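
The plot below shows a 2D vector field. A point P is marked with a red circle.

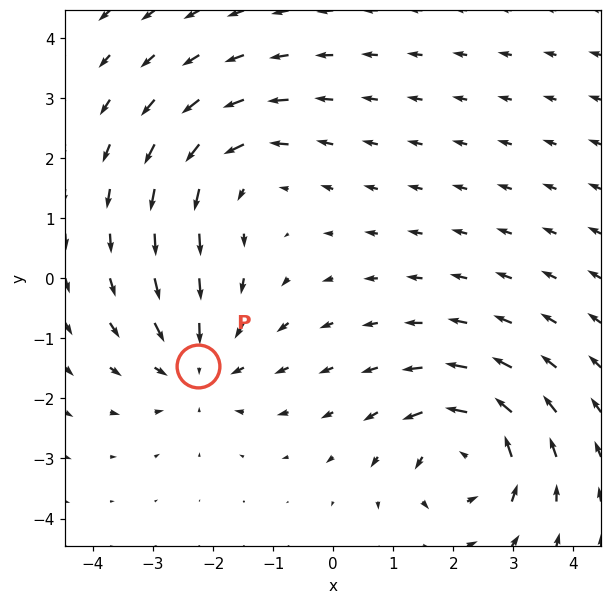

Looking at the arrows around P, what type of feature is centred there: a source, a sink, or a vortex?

At P (-2.2, -1.5) the arrows converge inward. Divergence about -4, curl ≈0 — negative divergence with near-zero curl is a sink.

sink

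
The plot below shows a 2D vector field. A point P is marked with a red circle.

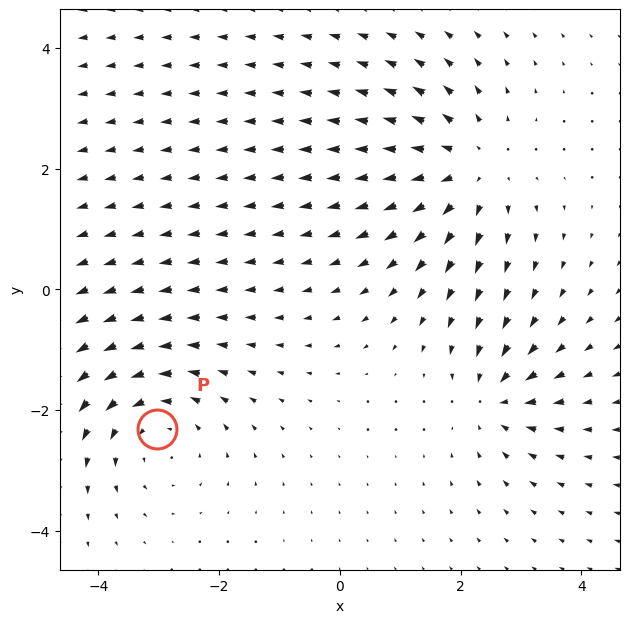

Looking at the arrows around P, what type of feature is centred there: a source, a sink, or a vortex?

vortex

At P (-3.0, -2.3) the arrows circulate counterclockwise. Divergence ≈0, curl about +4 — near-zero divergence with nonzero curl is a vortex.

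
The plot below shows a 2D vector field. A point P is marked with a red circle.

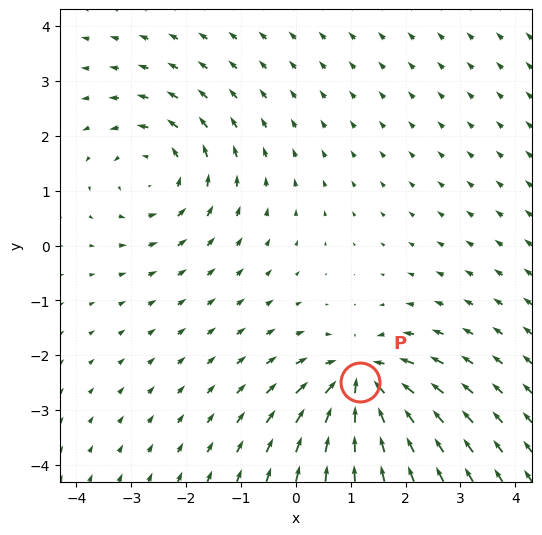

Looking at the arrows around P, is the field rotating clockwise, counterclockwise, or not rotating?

Near P at (1.2, -2.5) the arrows show no circulation. The curl there is ≈0.

not rotating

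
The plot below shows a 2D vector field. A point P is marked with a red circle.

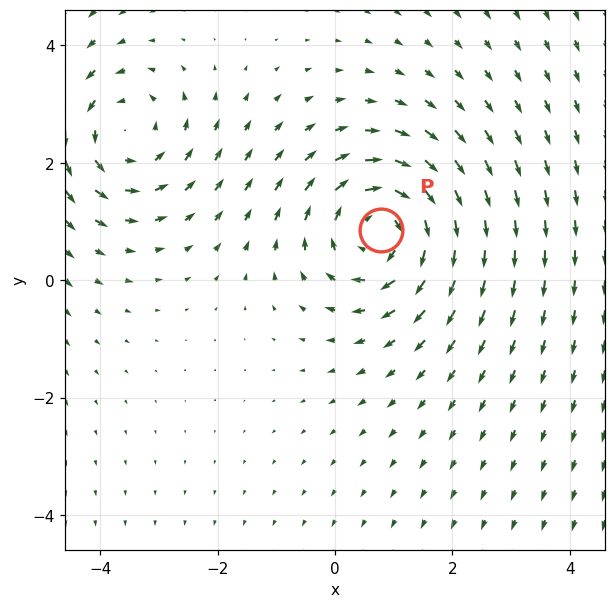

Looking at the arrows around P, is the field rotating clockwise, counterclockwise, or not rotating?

clockwise

Near P at (0.8, 0.8) the arrows circulate clockwise. The curl (z-component) there is about -3; negative curl means clockwise rotation.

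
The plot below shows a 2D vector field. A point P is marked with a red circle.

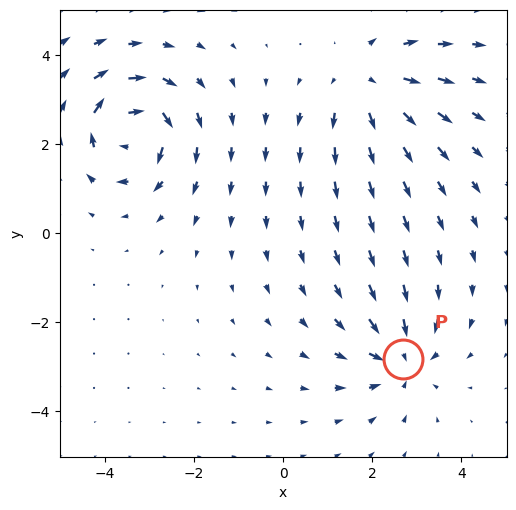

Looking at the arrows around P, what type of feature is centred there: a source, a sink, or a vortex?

sink

At P (2.7, -2.8) the arrows converge inward. Divergence about -5, curl ≈0 — negative divergence with near-zero curl is a sink.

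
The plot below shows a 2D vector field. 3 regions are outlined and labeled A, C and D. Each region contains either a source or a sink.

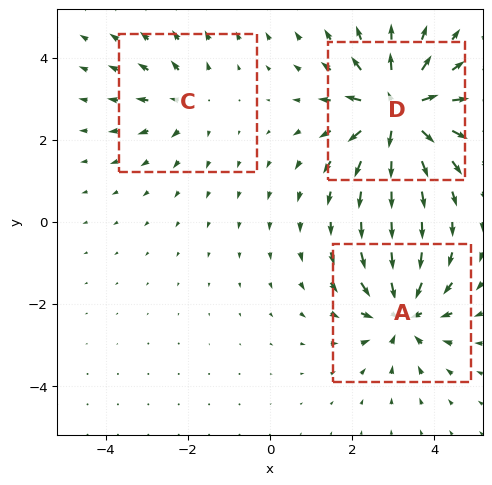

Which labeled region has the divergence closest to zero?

C

Divergence at each region's feature centre — A: about -4, C: about +2, D: about +6. Region C is closest to zero.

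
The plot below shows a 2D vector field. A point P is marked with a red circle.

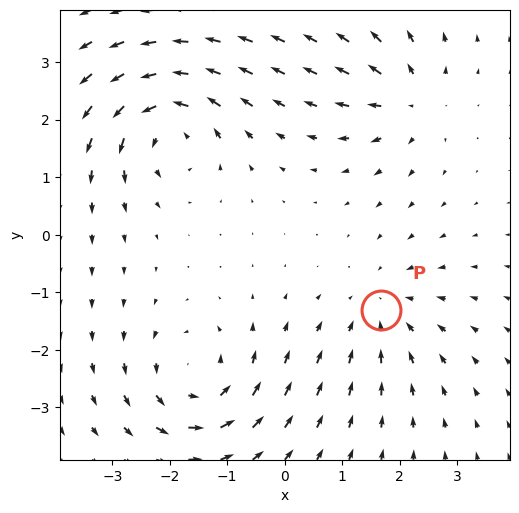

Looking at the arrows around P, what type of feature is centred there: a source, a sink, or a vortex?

sink

At P (1.7, -1.3) the arrows converge inward. Divergence about -3, curl ≈0 — negative divergence with near-zero curl is a sink.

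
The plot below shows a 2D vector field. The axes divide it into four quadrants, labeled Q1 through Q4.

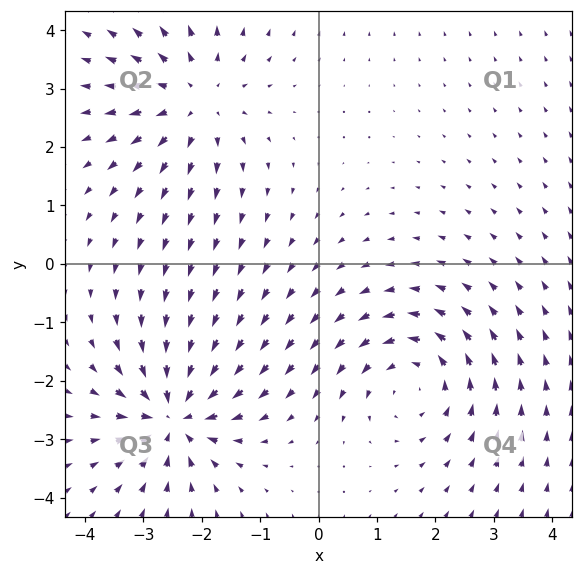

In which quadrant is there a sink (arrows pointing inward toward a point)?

The sink sits at approximately (-2.5, -2.6), which lies in quadrant Q3. The divergence there is about -4, negative as expected for a sink.

Q3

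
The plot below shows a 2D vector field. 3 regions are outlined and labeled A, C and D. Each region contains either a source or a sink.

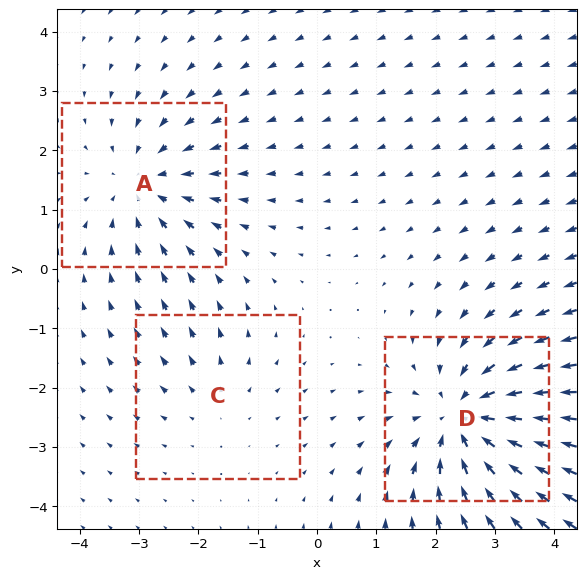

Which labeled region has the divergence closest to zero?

Divergence at each region's feature centre — A: about -3, C: about +2, D: about -5. Region C is closest to zero.

C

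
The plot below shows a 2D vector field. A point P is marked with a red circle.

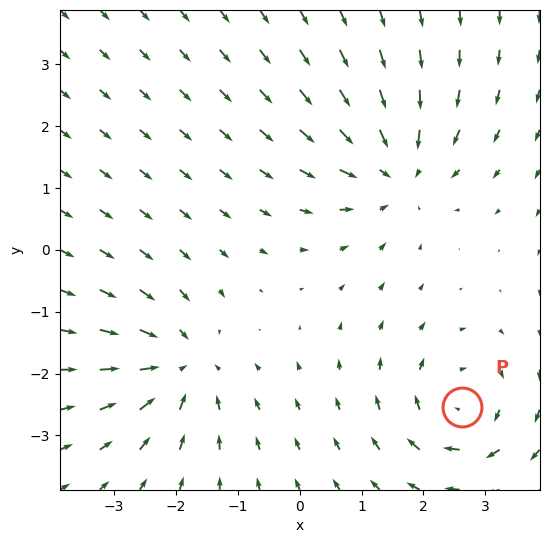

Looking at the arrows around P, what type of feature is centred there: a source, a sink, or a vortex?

vortex

At P (2.6, -2.5) the arrows circulate clockwise. Divergence ≈0, curl about -5 — near-zero divergence with nonzero curl is a vortex.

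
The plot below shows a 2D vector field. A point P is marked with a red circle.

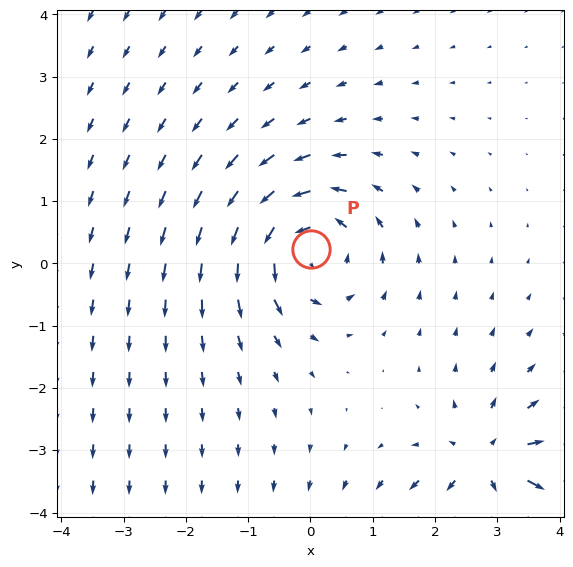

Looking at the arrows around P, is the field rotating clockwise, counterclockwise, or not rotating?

counterclockwise

Near P at (0.0, 0.2) the arrows circulate counterclockwise. The curl (z-component) there is about +5; positive curl means counterclockwise rotation.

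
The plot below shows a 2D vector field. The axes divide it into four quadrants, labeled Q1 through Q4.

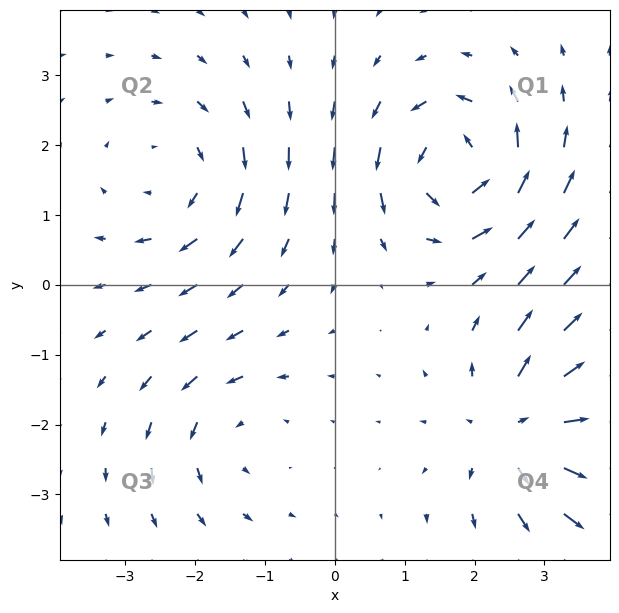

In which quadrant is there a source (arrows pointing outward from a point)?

Q4

The source sits at approximately (2.7, -2.0), which lies in quadrant Q4. The divergence there is about +6, positive as expected for a source.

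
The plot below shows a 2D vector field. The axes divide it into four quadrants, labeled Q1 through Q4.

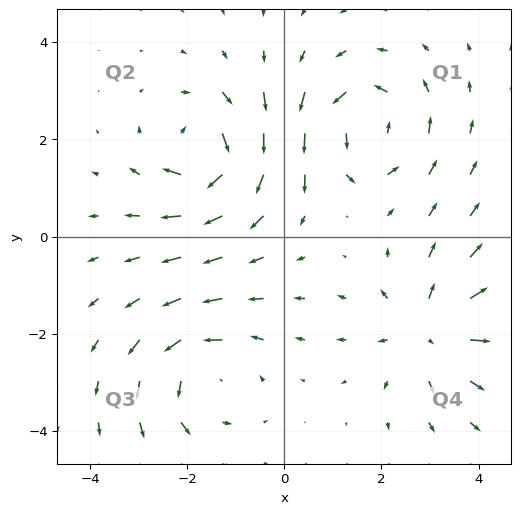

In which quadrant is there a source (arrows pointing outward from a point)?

The source sits at approximately (3.0, -1.9), which lies in quadrant Q4. The divergence there is about +5, positive as expected for a source.

Q4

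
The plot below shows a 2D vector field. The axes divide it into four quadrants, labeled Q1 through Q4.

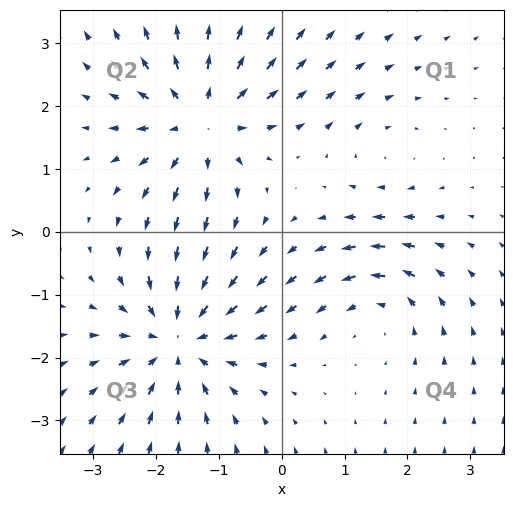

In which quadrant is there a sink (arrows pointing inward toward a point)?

The sink sits at approximately (-1.6, -1.7), which lies in quadrant Q3. The divergence there is about -5, negative as expected for a sink.

Q3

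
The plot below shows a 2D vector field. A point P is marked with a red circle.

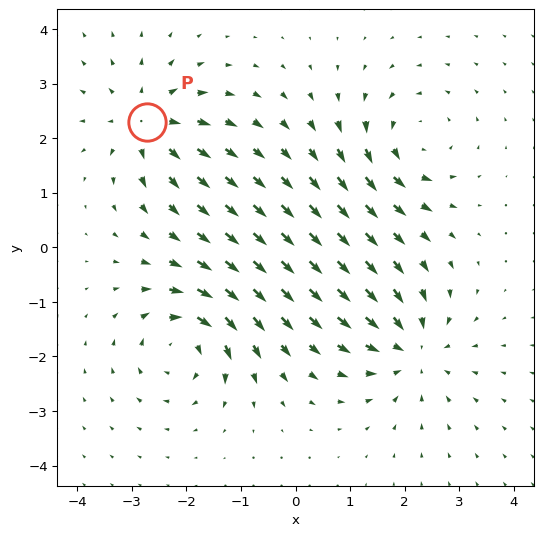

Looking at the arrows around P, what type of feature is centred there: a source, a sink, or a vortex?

At P (-2.7, 2.3) the arrows spread outward. Divergence about +5, curl ≈0 — positive divergence with near-zero curl is a source.

source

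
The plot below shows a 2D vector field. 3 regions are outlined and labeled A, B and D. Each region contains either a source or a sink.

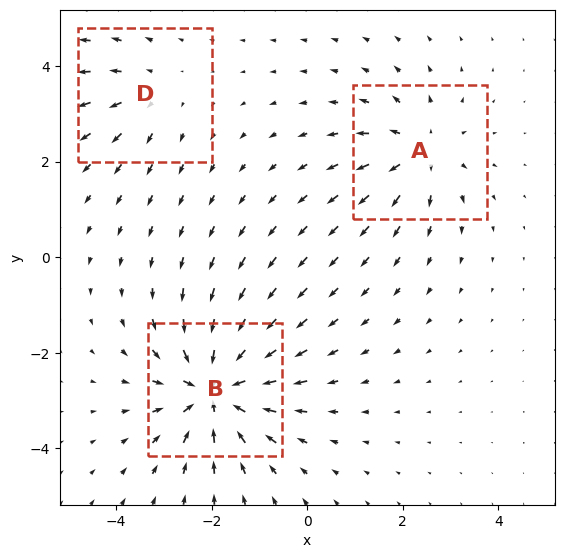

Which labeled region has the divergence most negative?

Divergence at each region's feature centre — A: about +3, B: about -5, D: about +2. Region B is most negative.

B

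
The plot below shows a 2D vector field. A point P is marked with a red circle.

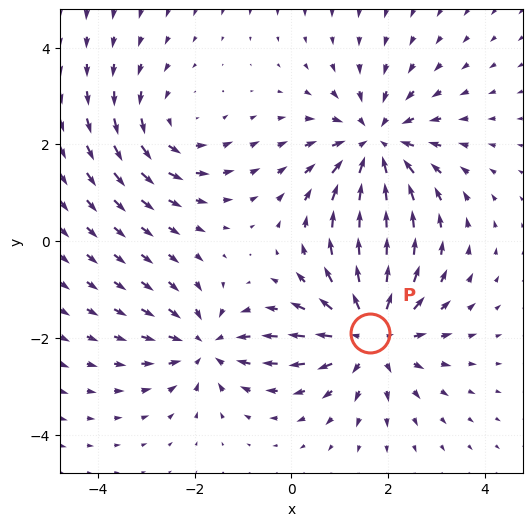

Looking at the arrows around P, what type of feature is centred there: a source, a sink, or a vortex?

At P (1.6, -1.9) the arrows spread outward. Divergence about +5, curl ≈0 — positive divergence with near-zero curl is a source.

source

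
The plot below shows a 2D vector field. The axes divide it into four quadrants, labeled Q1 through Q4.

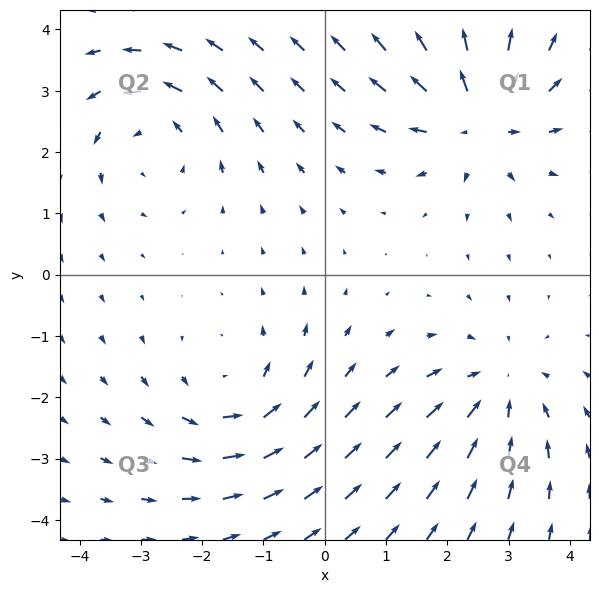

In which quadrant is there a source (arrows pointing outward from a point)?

The source sits at approximately (2.5, 2.6), which lies in quadrant Q1. The divergence there is about +5, positive as expected for a source.

Q1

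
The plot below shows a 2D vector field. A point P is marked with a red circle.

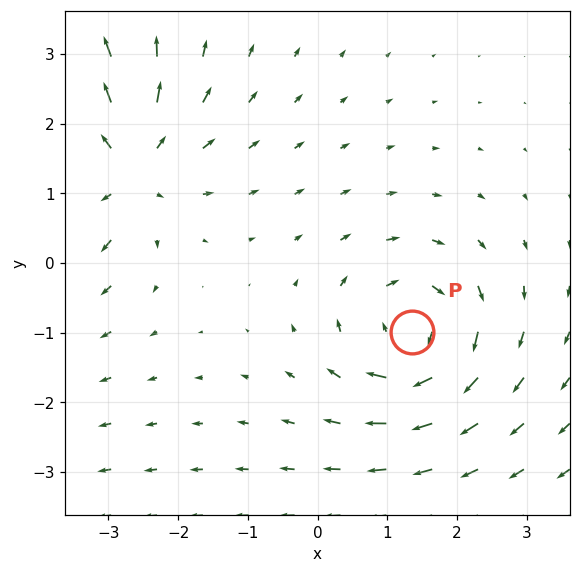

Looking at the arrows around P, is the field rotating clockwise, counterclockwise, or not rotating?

Near P at (1.4, -1.0) the arrows circulate clockwise. The curl (z-component) there is about -4; negative curl means clockwise rotation.

clockwise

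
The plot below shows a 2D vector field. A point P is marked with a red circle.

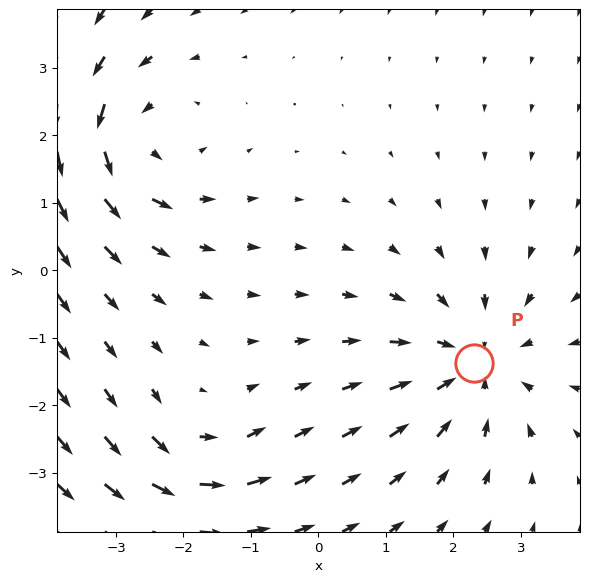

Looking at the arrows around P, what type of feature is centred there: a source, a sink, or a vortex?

sink

At P (2.3, -1.4) the arrows converge inward. Divergence about -4, curl ≈0 — negative divergence with near-zero curl is a sink.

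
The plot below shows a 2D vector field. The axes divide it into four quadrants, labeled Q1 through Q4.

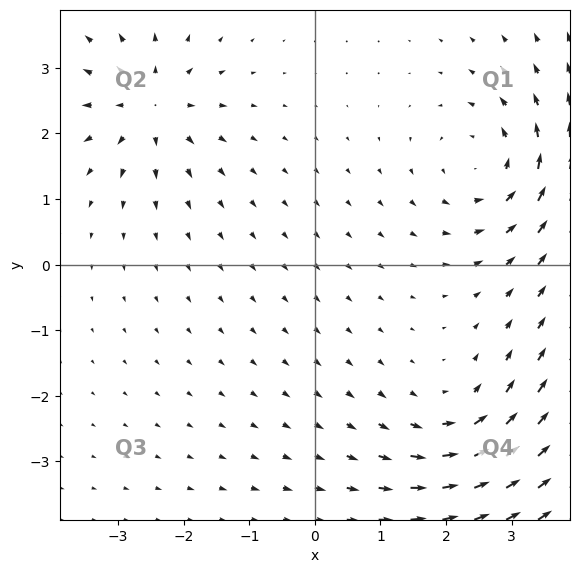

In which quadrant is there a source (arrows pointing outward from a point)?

Q2

The source sits at approximately (-2.5, 2.4), which lies in quadrant Q2. The divergence there is about +5, positive as expected for a source.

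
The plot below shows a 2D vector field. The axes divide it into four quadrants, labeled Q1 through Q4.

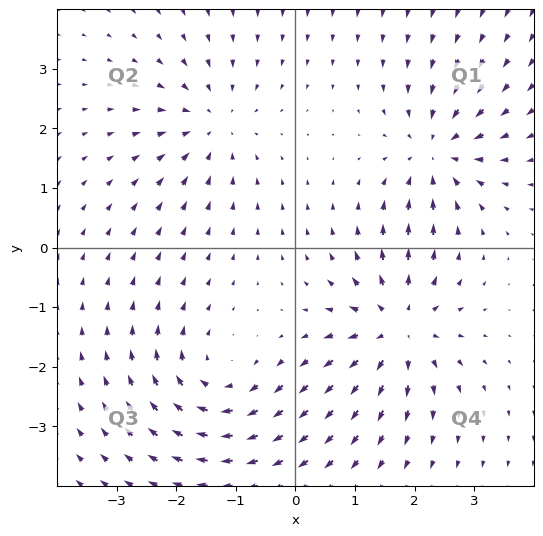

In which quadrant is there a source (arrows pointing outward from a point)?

The source sits at approximately (1.7, -1.3), which lies in quadrant Q4. The divergence there is about +6, positive as expected for a source.

Q4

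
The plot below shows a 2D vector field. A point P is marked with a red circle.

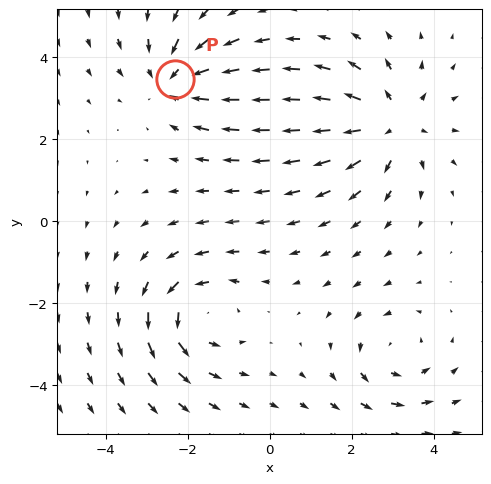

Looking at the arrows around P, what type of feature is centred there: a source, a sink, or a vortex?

At P (-2.3, 3.5) the arrows converge inward. Divergence about -4, curl ≈0 — negative divergence with near-zero curl is a sink.

sink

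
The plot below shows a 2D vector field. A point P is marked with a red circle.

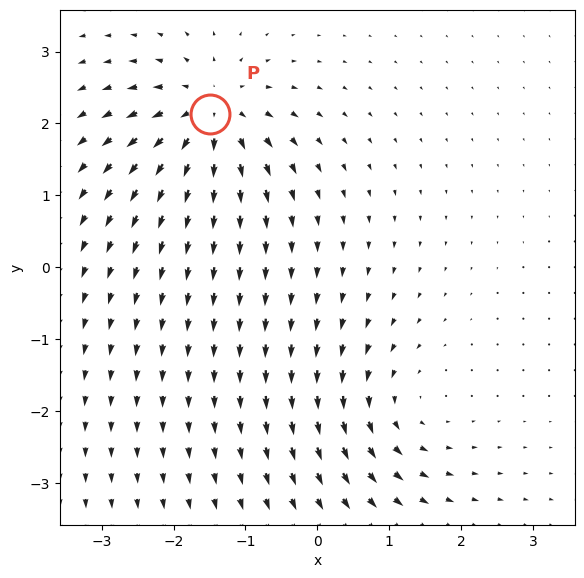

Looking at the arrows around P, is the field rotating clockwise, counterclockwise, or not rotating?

not rotating

Near P at (-1.5, 2.1) the arrows show no circulation. The curl there is ≈0.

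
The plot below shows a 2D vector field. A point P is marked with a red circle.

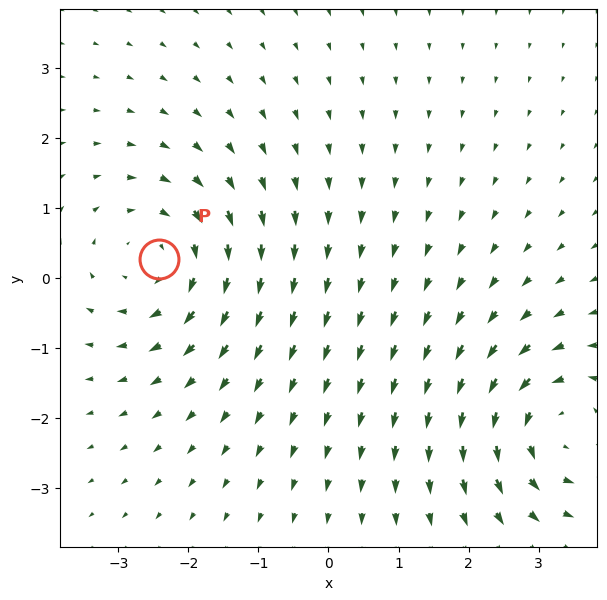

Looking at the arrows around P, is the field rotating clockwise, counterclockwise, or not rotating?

clockwise

Near P at (-2.4, 0.3) the arrows circulate clockwise. The curl (z-component) there is about -4; negative curl means clockwise rotation.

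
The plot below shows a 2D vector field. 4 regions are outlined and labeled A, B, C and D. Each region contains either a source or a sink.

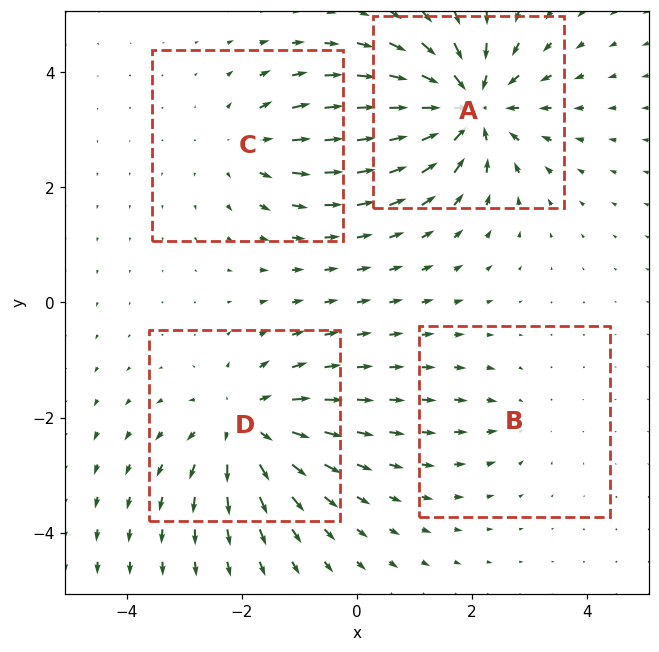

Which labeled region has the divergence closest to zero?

Divergence at each region's feature centre — A: about -7, B: about -2, C: about +4, D: about +6. Region B is closest to zero.

B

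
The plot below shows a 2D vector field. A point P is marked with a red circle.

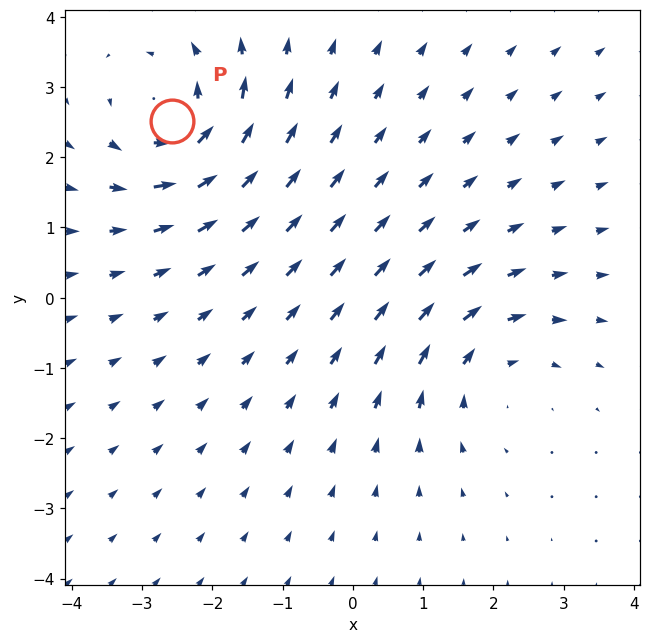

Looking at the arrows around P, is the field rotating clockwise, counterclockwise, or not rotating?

counterclockwise

Near P at (-2.6, 2.5) the arrows circulate counterclockwise. The curl (z-component) there is about +4; positive curl means counterclockwise rotation.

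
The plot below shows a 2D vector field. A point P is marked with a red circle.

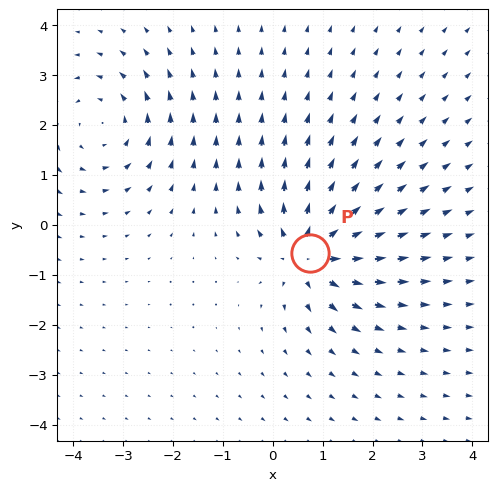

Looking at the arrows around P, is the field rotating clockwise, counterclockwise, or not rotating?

Near P at (0.7, -0.6) the arrows show no circulation. The curl there is ≈0.

not rotating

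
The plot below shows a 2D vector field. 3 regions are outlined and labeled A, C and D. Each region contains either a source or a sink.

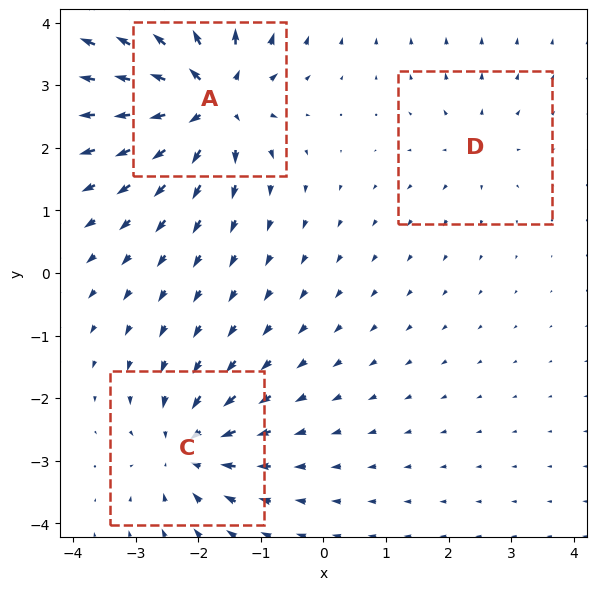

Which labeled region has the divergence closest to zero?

D

Divergence at each region's feature centre — A: about +7, C: about -4, D: about +2. Region D is closest to zero.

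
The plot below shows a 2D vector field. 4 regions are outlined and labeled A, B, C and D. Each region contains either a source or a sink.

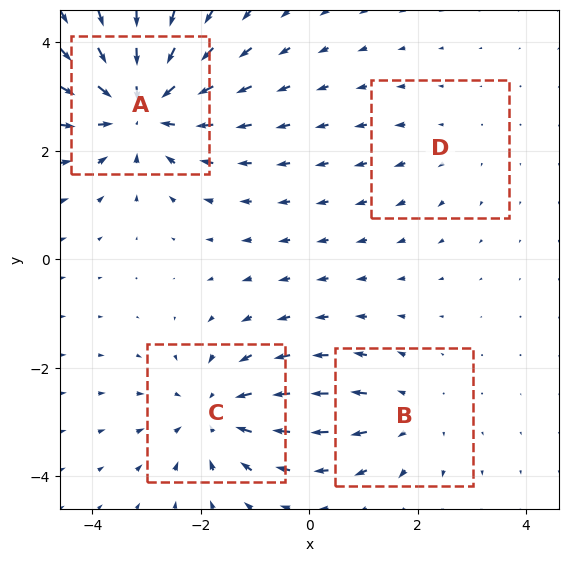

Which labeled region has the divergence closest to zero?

Divergence at each region's feature centre — A: about -6, B: about +3, C: about -4, D: about +2. Region D is closest to zero.

D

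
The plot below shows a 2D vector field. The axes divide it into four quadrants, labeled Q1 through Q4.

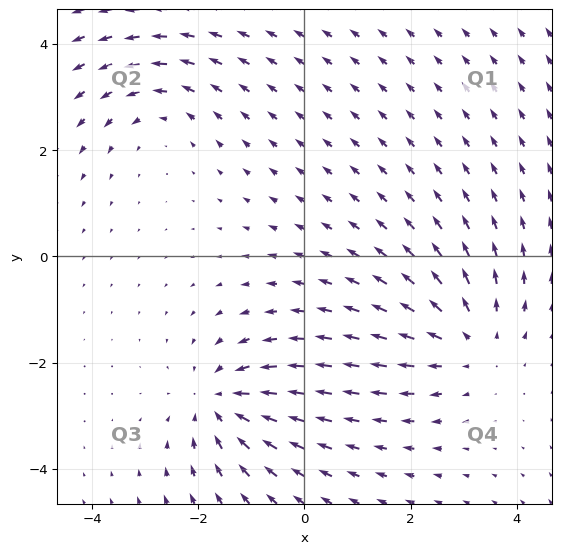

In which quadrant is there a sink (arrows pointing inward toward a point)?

Q3

The sink sits at approximately (-1.6, -2.7), which lies in quadrant Q3. The divergence there is about -4, negative as expected for a sink.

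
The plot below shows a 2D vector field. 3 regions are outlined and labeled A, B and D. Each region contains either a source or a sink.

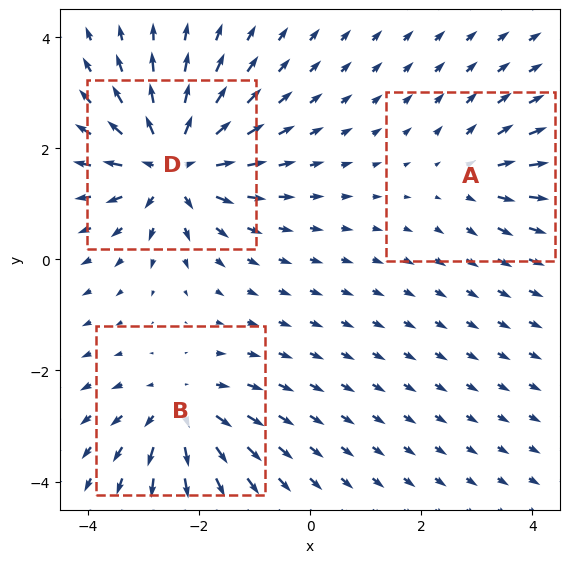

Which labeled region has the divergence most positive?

D

Divergence at each region's feature centre — A: about +2, B: about +4, D: about +6. Region D is most positive.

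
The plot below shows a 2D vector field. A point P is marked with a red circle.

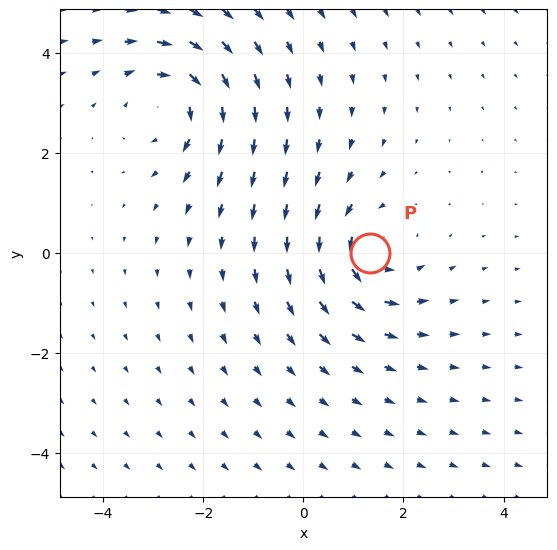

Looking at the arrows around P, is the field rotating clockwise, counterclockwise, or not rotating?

counterclockwise

Near P at (1.3, 0.0) the arrows circulate counterclockwise. The curl (z-component) there is about +3; positive curl means counterclockwise rotation.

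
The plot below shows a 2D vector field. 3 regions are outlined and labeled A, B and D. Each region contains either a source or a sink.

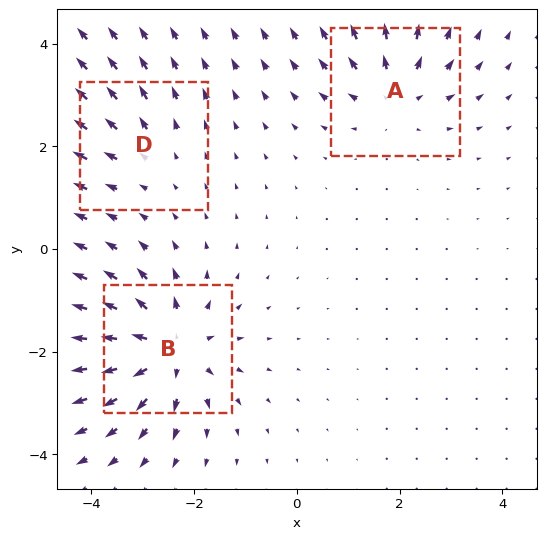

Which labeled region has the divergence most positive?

Divergence at each region's feature centre — A: about +4, B: about +6, D: about +2. Region B is most positive.

B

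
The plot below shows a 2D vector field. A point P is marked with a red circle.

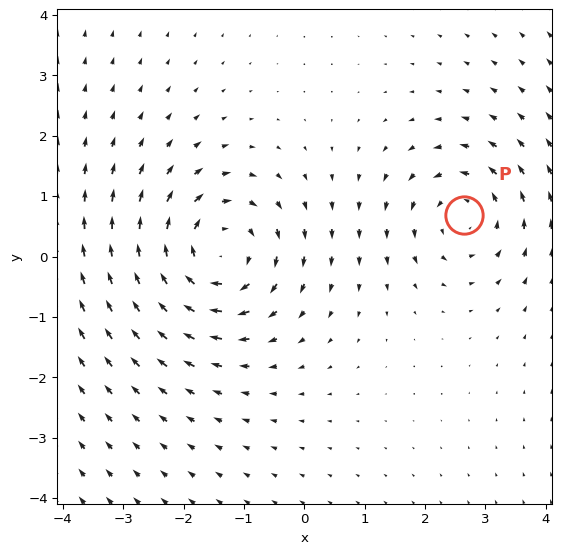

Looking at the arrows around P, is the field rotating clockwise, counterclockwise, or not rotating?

Near P at (2.6, 0.7) the arrows circulate counterclockwise. The curl (z-component) there is about +4; positive curl means counterclockwise rotation.

counterclockwise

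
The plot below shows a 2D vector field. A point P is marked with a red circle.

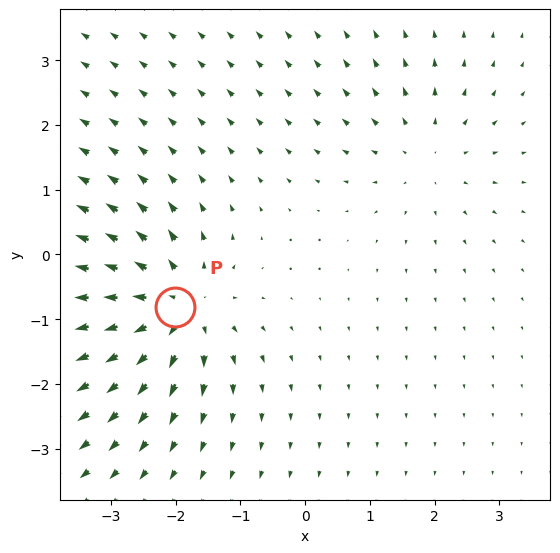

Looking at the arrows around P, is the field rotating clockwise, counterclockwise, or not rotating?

Near P at (-2.0, -0.8) the arrows show no circulation. The curl there is ≈0.

not rotating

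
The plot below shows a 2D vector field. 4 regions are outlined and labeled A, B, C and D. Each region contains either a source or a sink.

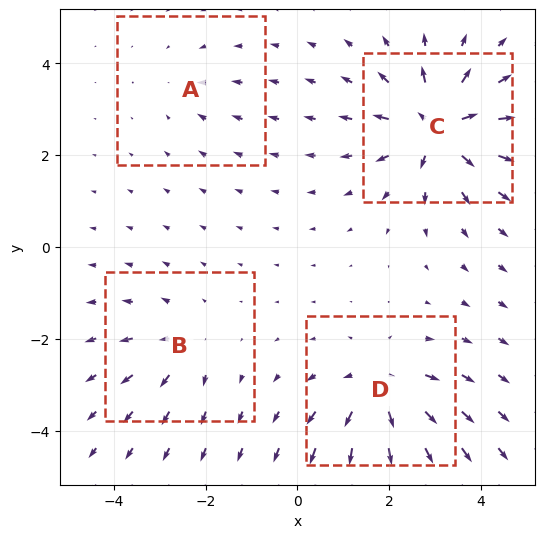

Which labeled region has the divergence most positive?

Divergence at each region's feature centre — A: about -2, B: about +3, C: about +7, D: about +6. Region C is most positive.

C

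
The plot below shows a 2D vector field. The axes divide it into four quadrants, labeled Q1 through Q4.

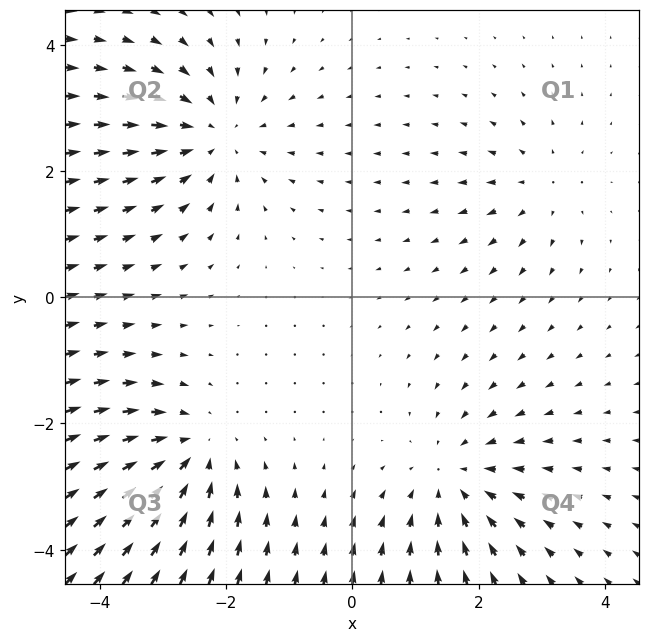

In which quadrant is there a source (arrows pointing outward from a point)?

The source sits at approximately (3.0, 1.7), which lies in quadrant Q1. The divergence there is about +3, positive as expected for a source.

Q1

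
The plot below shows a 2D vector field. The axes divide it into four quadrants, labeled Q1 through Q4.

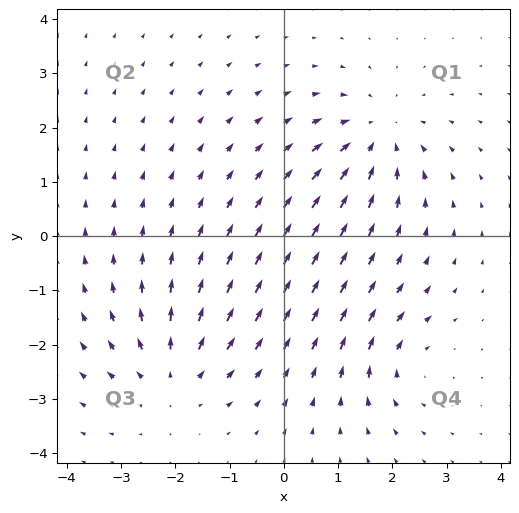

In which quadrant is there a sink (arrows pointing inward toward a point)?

The sink sits at approximately (1.7, 1.8), which lies in quadrant Q1. The divergence there is about -4, negative as expected for a sink.

Q1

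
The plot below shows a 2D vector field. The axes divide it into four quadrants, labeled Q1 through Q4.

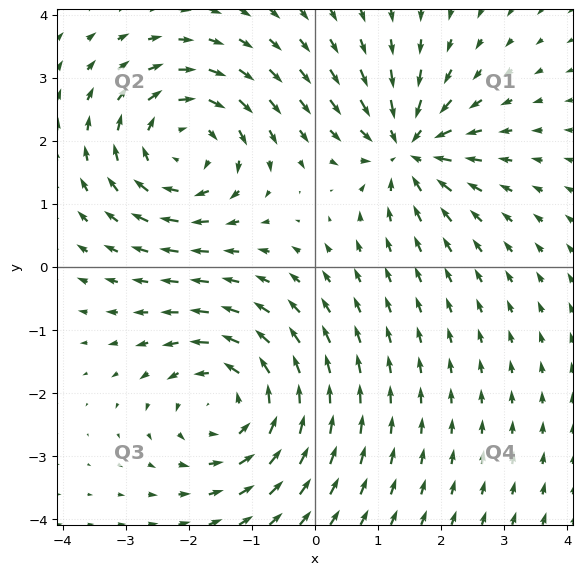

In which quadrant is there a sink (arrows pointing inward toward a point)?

Q1

The sink sits at approximately (1.5, 1.9), which lies in quadrant Q1. The divergence there is about -4, negative as expected for a sink.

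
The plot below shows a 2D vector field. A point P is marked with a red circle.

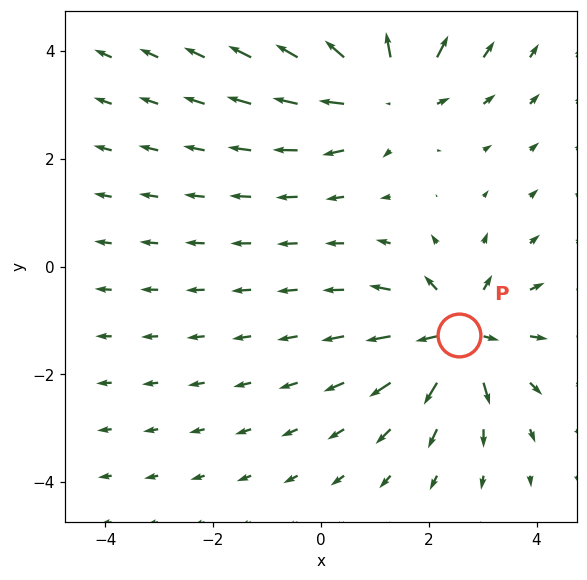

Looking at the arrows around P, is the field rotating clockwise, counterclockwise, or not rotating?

Near P at (2.6, -1.3) the arrows show no circulation. The curl there is ≈0.

not rotating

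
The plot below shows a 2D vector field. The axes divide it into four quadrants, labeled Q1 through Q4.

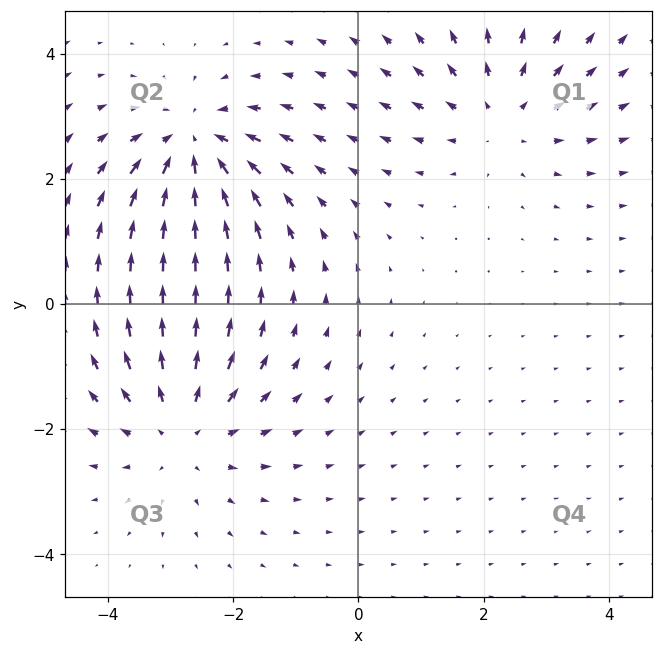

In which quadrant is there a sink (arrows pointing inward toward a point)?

The sink sits at approximately (-2.6, 2.5), which lies in quadrant Q2. The divergence there is about -5, negative as expected for a sink.

Q2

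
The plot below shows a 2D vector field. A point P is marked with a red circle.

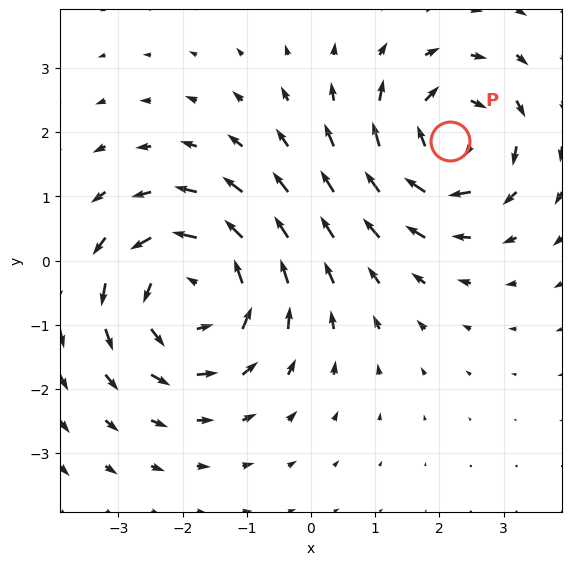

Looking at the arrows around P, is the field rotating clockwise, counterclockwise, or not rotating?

Near P at (2.2, 1.9) the arrows circulate clockwise. The curl (z-component) there is about -4; negative curl means clockwise rotation.

clockwise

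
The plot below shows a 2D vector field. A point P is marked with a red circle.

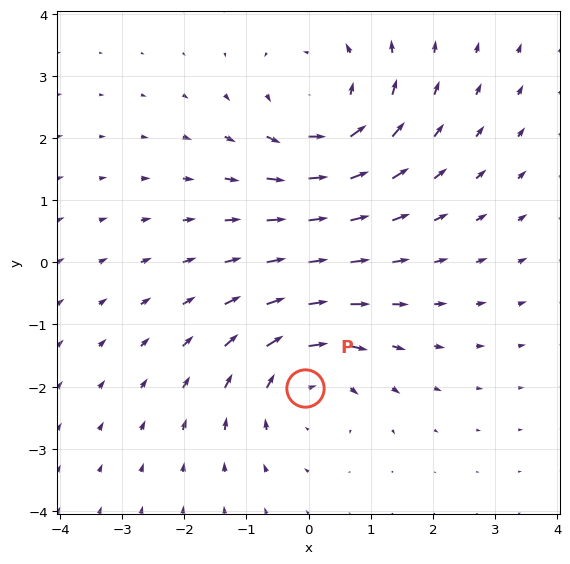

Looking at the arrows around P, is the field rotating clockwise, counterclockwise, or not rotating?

Near P at (-0.1, -2.0) the arrows circulate clockwise. The curl (z-component) there is about -4; negative curl means clockwise rotation.

clockwise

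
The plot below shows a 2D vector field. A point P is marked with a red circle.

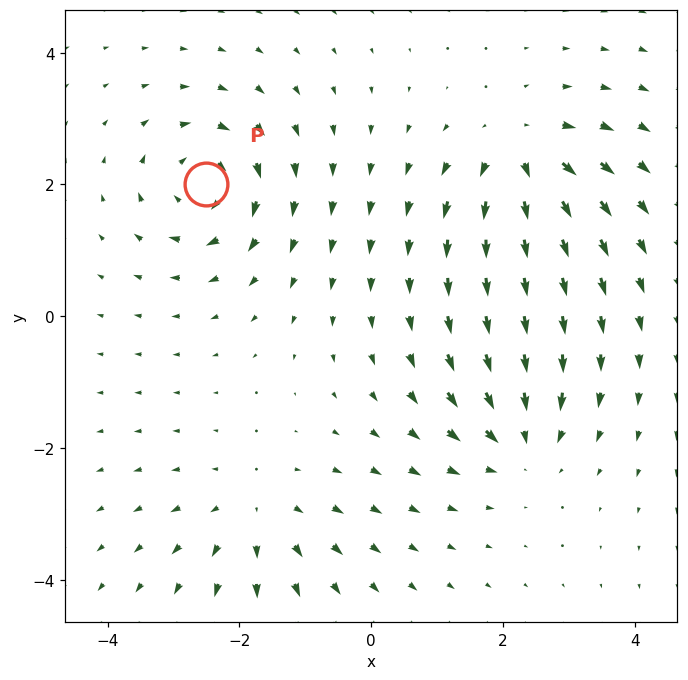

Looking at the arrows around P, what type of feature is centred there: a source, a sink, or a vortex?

At P (-2.5, 2.0) the arrows circulate clockwise. Divergence ≈0, curl about -7 — near-zero divergence with nonzero curl is a vortex.

vortex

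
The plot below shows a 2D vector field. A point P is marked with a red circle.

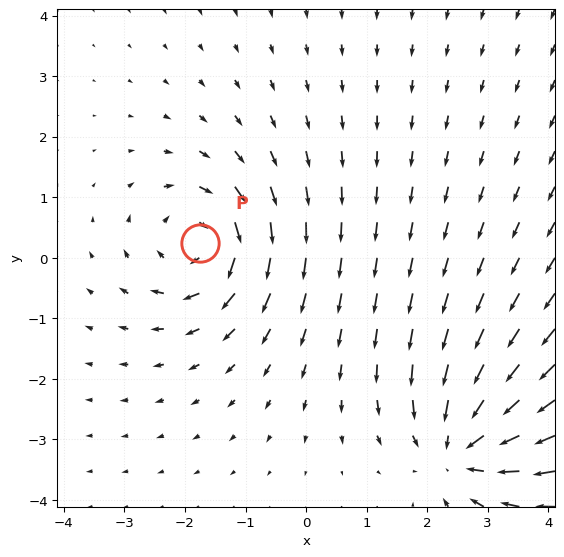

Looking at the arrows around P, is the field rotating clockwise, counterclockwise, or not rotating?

clockwise

Near P at (-1.7, 0.2) the arrows circulate clockwise. The curl (z-component) there is about -4; negative curl means clockwise rotation.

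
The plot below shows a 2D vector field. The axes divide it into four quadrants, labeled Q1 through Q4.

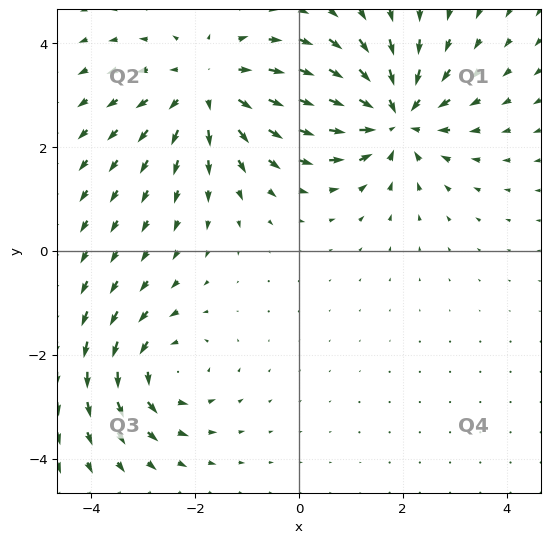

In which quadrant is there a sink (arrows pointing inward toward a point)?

Q1

The sink sits at approximately (1.8, 2.6), which lies in quadrant Q1. The divergence there is about -5, negative as expected for a sink.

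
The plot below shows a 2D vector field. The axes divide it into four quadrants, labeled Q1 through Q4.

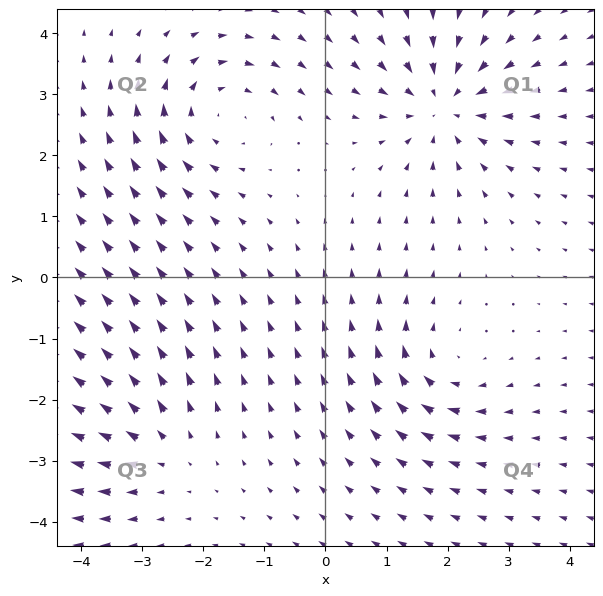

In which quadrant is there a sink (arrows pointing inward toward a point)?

The sink sits at approximately (1.9, 2.8), which lies in quadrant Q1. The divergence there is about -5, negative as expected for a sink.

Q1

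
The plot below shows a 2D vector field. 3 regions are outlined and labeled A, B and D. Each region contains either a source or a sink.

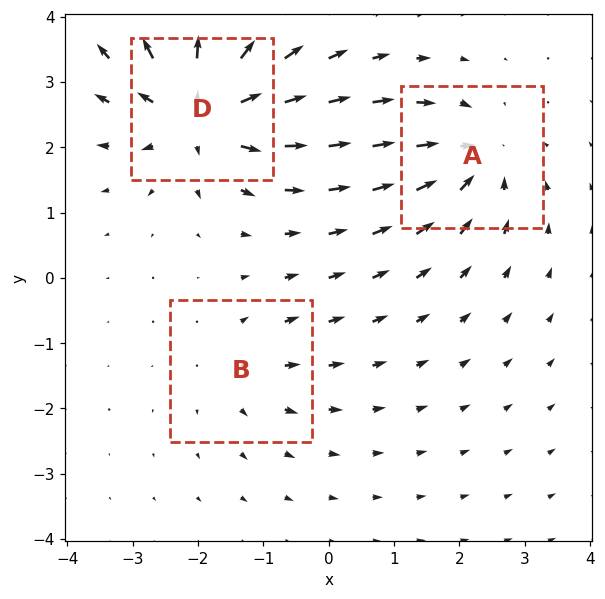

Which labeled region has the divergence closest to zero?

Divergence at each region's feature centre — A: about -4, B: about +2, D: about +6. Region B is closest to zero.

B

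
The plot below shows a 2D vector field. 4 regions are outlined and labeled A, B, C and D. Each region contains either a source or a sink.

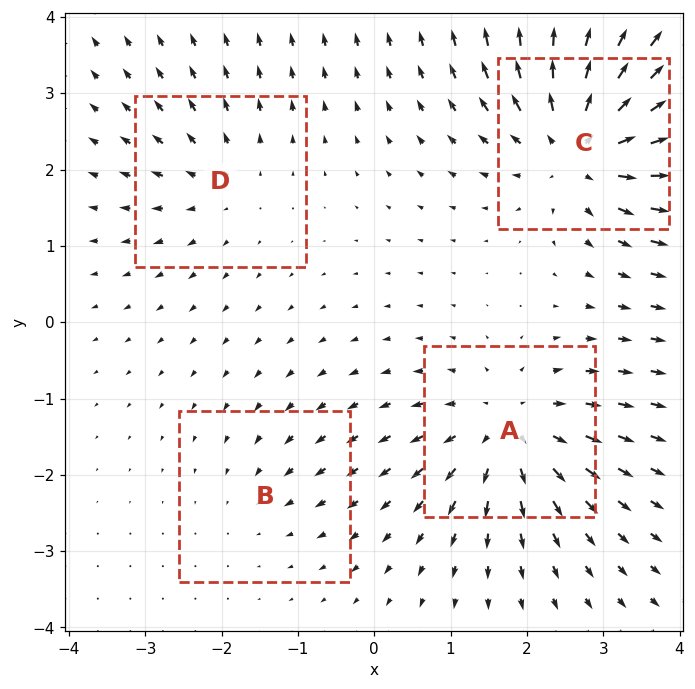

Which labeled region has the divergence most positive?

Divergence at each region's feature centre — A: about +6, B: about -2, C: about +8, D: about +3. Region C is most positive.

C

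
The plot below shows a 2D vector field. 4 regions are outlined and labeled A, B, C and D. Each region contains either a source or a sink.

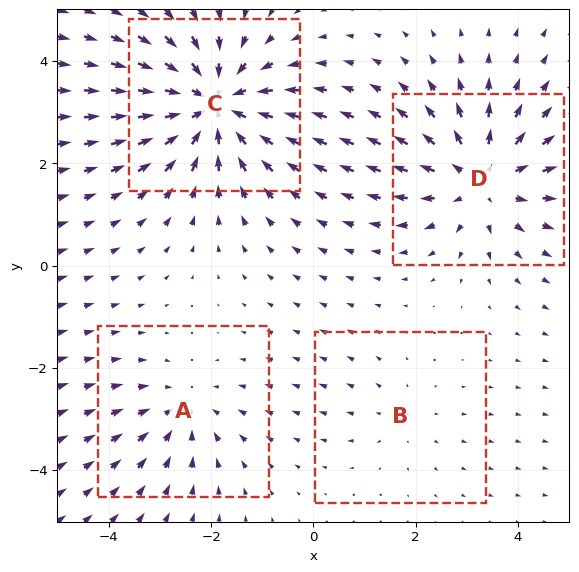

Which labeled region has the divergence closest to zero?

Divergence at each region's feature centre — A: about -3, B: about +2, C: about -6, D: about +5. Region B is closest to zero.

B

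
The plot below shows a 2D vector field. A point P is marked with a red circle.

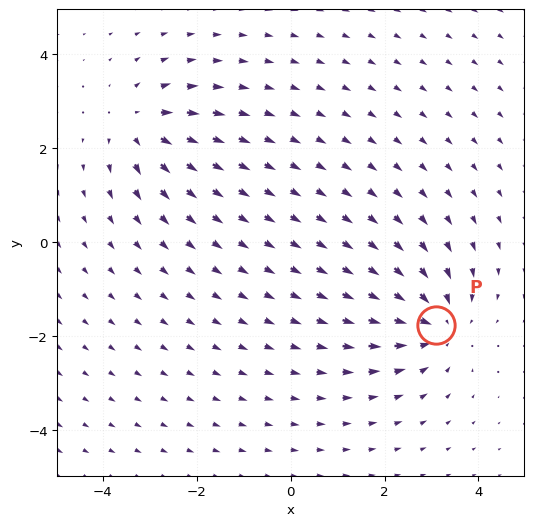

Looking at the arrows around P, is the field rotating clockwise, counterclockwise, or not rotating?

not rotating

Near P at (3.1, -1.8) the arrows show no circulation. The curl there is ≈0.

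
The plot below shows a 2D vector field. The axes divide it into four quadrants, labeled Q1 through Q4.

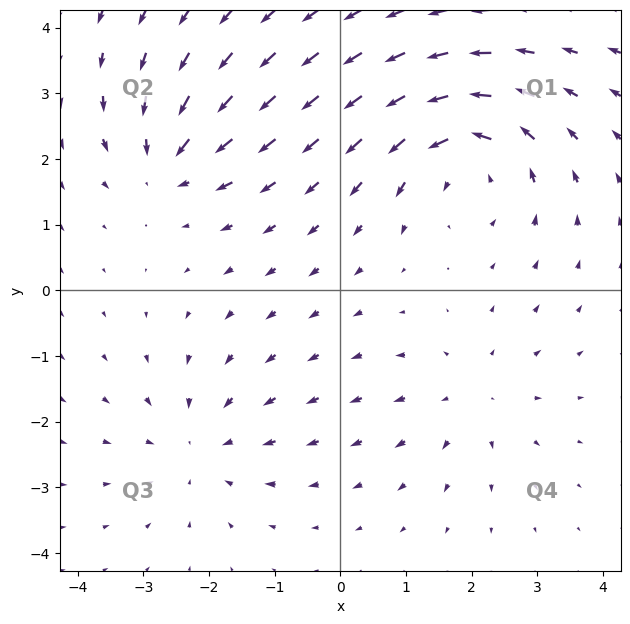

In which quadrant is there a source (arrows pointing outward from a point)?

Q4

The source sits at approximately (2.0, -1.6), which lies in quadrant Q4. The divergence there is about +3, positive as expected for a source.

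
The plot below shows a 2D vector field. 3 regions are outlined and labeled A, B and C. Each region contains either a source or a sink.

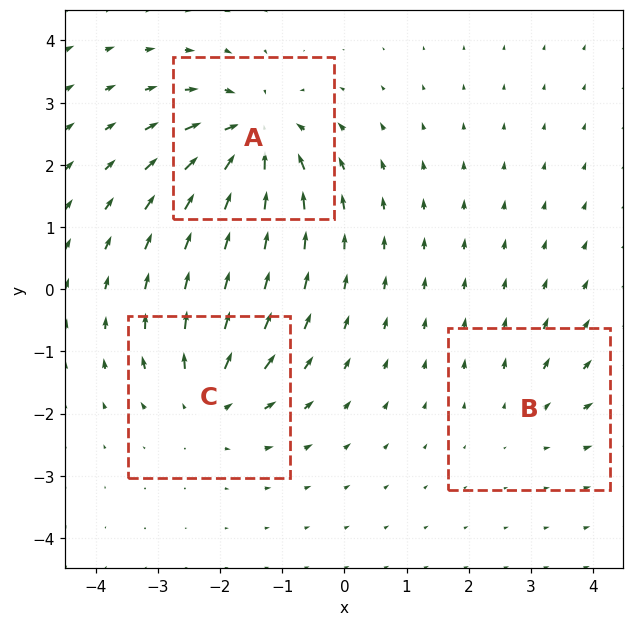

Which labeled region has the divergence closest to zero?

Divergence at each region's feature centre — A: about -5, B: about +2, C: about +4. Region B is closest to zero.

B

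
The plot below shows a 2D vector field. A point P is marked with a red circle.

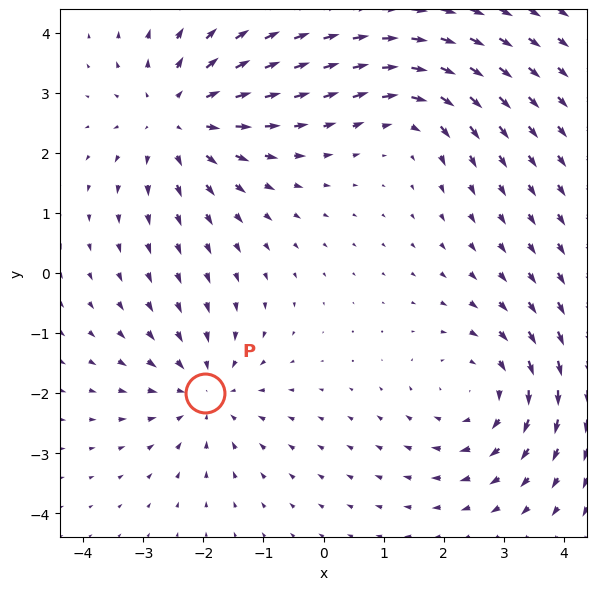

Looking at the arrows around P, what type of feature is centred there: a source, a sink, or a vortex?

sink

At P (-2.0, -2.0) the arrows converge inward. Divergence about -3, curl ≈0 — negative divergence with near-zero curl is a sink.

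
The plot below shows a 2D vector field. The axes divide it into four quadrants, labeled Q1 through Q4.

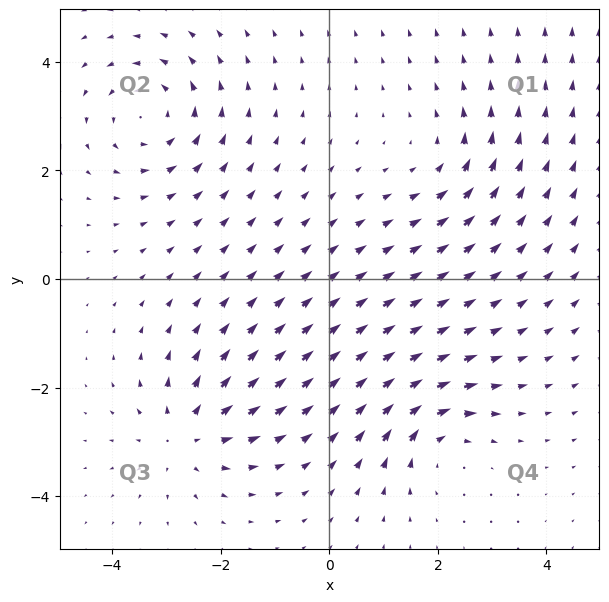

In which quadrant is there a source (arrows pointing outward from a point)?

Q3

The source sits at approximately (-2.6, -2.9), which lies in quadrant Q3. The divergence there is about +5, positive as expected for a source.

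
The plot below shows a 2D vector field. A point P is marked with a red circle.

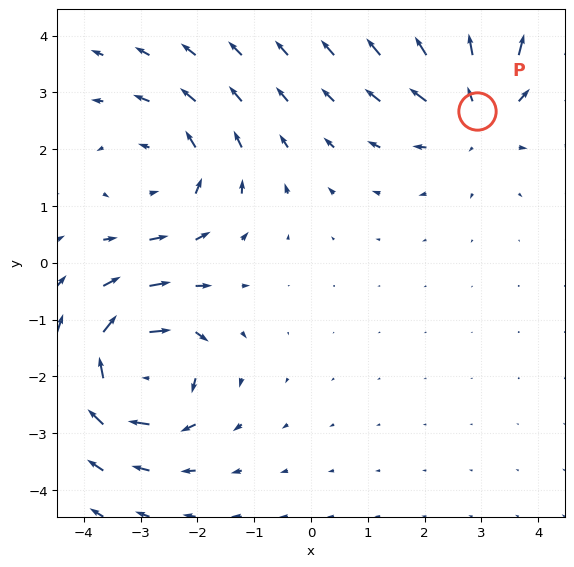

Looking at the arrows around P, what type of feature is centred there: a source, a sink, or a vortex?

source

At P (2.9, 2.7) the arrows spread outward. Divergence about +3, curl ≈0 — positive divergence with near-zero curl is a source.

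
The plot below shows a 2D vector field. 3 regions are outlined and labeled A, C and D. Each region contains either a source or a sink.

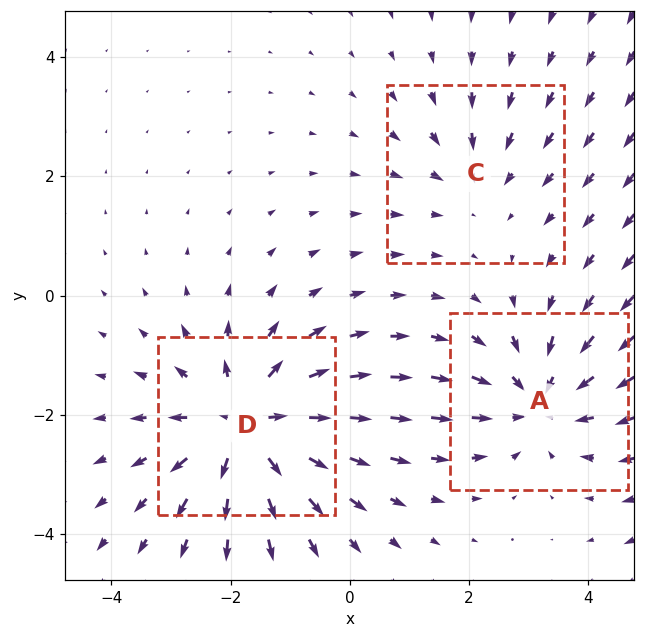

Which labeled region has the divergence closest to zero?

C

Divergence at each region's feature centre — A: about -3, C: about -2, D: about +4. Region C is closest to zero.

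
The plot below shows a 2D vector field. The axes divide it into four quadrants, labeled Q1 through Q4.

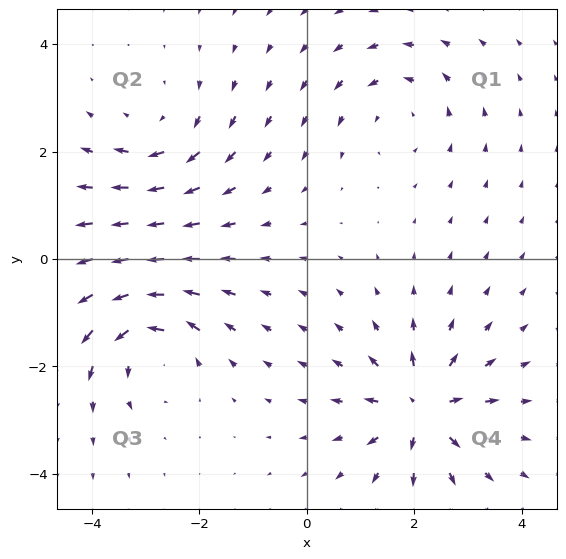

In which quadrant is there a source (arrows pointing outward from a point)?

Q4

The source sits at approximately (2.1, -2.8), which lies in quadrant Q4. The divergence there is about +6, positive as expected for a source.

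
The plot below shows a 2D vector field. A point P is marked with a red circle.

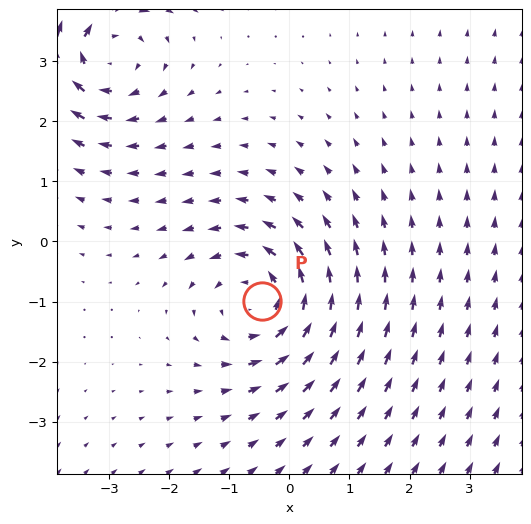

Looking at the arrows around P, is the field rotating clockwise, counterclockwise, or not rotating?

Near P at (-0.5, -1.0) the arrows circulate counterclockwise. The curl (z-component) there is about +3; positive curl means counterclockwise rotation.

counterclockwise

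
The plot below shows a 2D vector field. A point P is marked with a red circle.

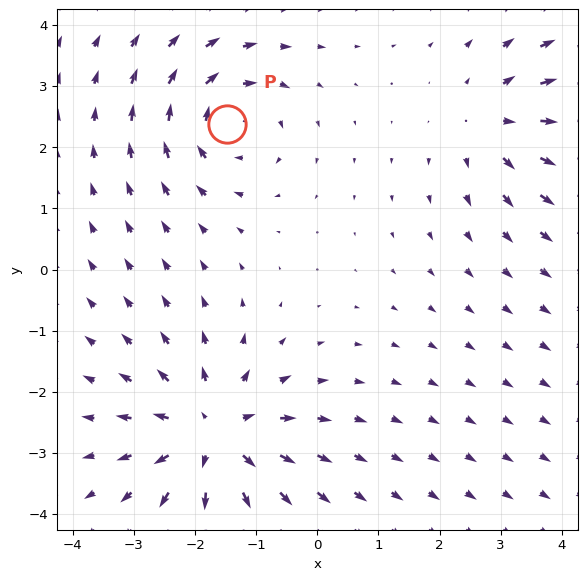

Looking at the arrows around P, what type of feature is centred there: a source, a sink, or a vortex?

At P (-1.5, 2.4) the arrows circulate clockwise. Divergence ≈0, curl about -4 — near-zero divergence with nonzero curl is a vortex.

vortex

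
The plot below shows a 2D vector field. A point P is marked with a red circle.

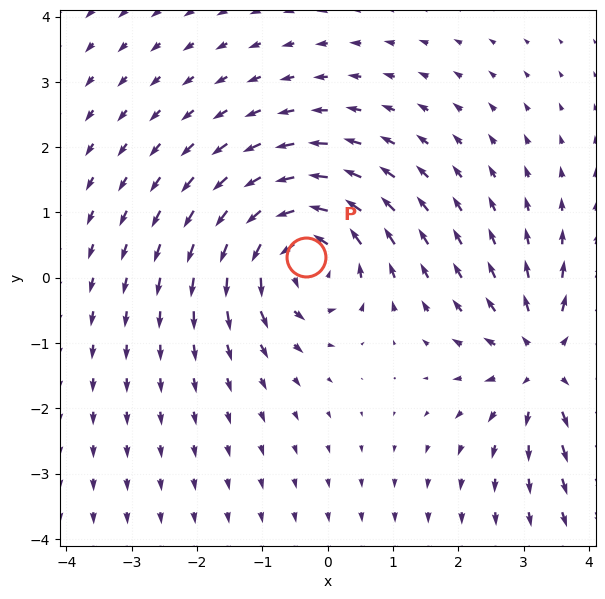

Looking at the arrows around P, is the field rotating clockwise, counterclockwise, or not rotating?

Near P at (-0.3, 0.3) the arrows circulate counterclockwise. The curl (z-component) there is about +6; positive curl means counterclockwise rotation.

counterclockwise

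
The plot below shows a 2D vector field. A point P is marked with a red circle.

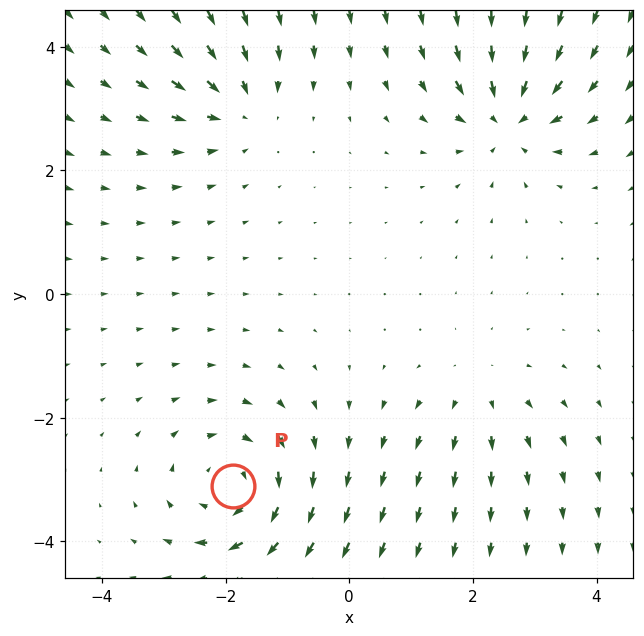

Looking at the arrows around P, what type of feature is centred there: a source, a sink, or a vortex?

At P (-1.9, -3.1) the arrows circulate clockwise. Divergence ≈0, curl about -4 — near-zero divergence with nonzero curl is a vortex.

vortex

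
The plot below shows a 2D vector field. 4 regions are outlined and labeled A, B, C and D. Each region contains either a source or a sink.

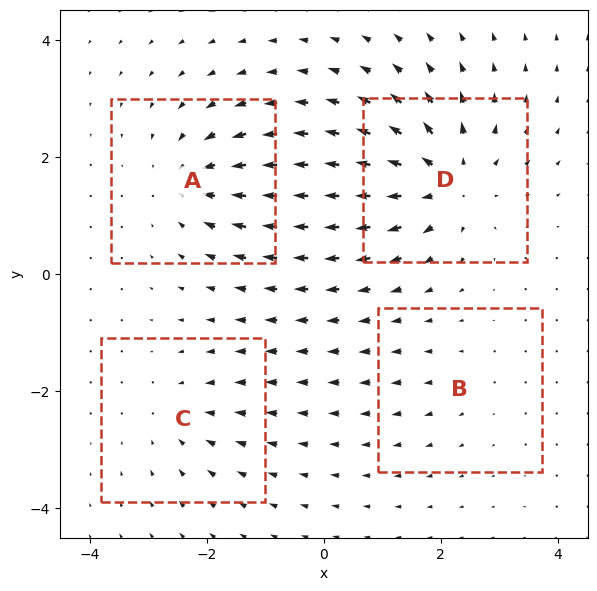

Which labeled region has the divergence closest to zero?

B

Divergence at each region's feature centre — A: about -5, B: about +2, C: about -3, D: about +7. Region B is closest to zero.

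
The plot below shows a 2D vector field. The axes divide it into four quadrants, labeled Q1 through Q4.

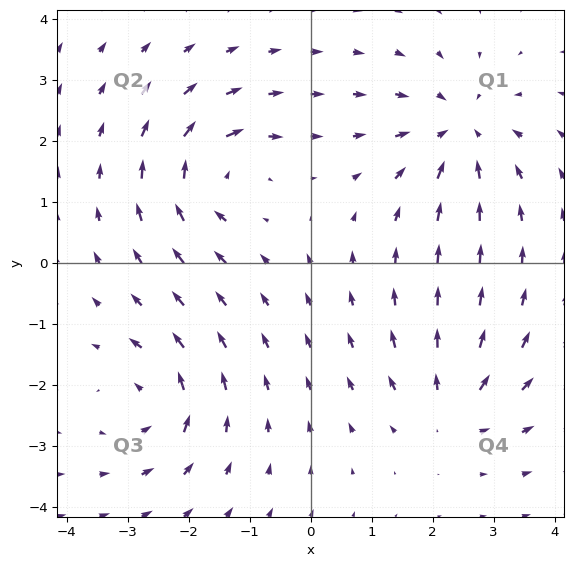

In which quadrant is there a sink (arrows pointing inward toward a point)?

Q1

The sink sits at approximately (2.4, 2.1), which lies in quadrant Q1. The divergence there is about -4, negative as expected for a sink.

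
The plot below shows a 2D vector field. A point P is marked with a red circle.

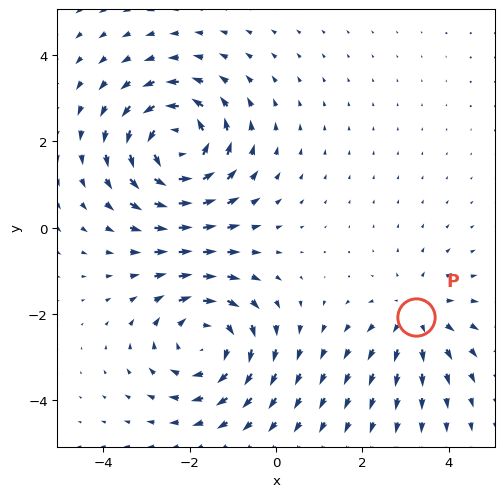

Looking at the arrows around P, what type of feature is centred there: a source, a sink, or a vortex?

At P (3.2, -2.1) the arrows spread outward. Divergence about +3, curl ≈0 — positive divergence with near-zero curl is a source.

source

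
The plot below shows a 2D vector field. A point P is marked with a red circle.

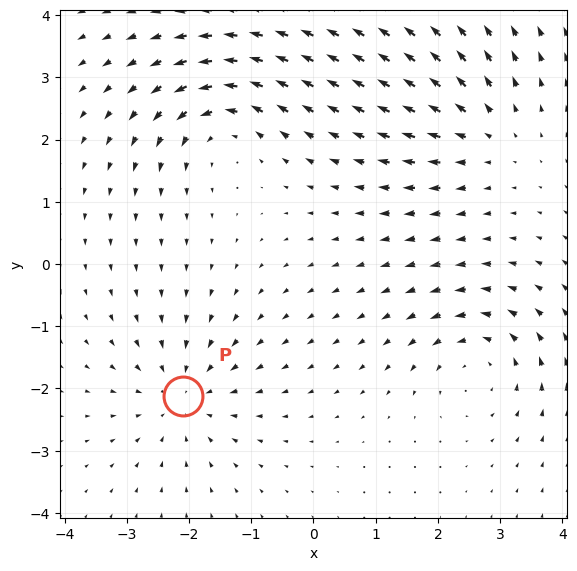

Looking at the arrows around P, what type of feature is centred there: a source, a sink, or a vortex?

sink

At P (-2.1, -2.1) the arrows converge inward. Divergence about -4, curl ≈0 — negative divergence with near-zero curl is a sink.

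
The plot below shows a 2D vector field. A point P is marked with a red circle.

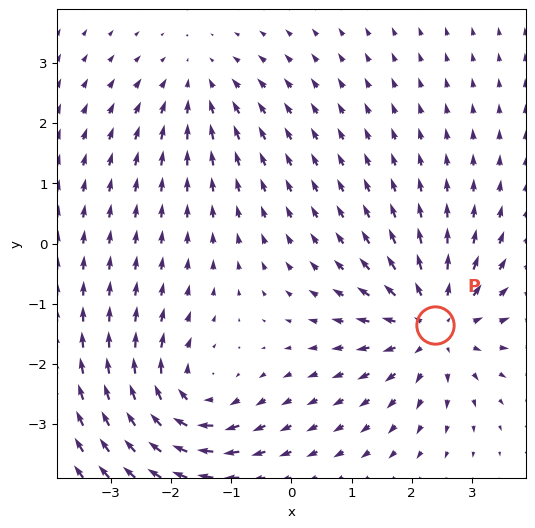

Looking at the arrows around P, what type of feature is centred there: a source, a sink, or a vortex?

source

At P (2.4, -1.3) the arrows spread outward. Divergence about +5, curl ≈0 — positive divergence with near-zero curl is a source.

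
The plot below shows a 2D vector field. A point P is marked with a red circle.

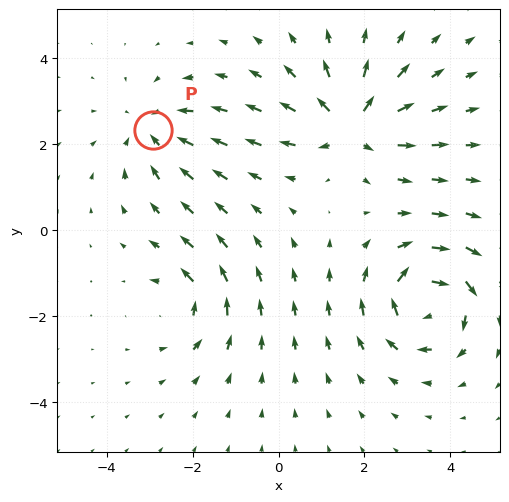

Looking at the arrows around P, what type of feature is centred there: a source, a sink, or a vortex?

sink

At P (-2.9, 2.3) the arrows converge inward. Divergence about -4, curl ≈0 — negative divergence with near-zero curl is a sink.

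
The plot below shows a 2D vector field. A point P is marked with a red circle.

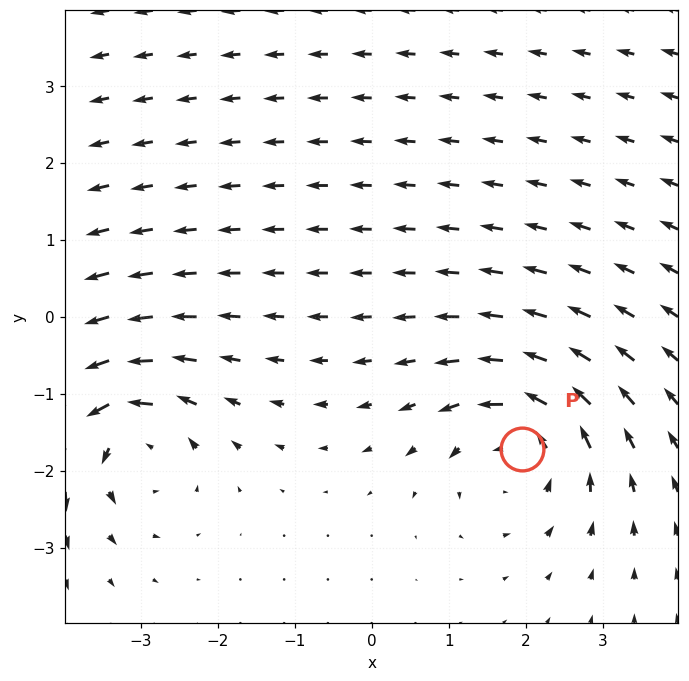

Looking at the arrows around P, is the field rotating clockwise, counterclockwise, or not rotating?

Near P at (1.9, -1.7) the arrows circulate counterclockwise. The curl (z-component) there is about +5; positive curl means counterclockwise rotation.

counterclockwise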